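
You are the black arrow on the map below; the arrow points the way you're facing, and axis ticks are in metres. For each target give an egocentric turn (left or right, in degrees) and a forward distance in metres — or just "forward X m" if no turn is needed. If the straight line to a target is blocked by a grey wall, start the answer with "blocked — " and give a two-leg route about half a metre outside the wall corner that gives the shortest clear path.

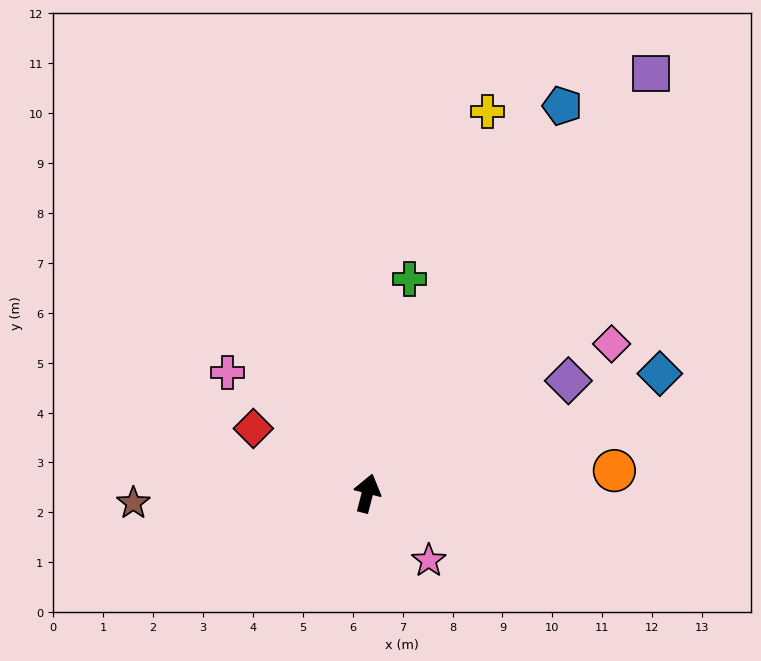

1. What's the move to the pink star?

turn right 123°, forward 1.8 m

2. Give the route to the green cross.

turn left 3°, forward 4.4 m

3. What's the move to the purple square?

turn right 20°, forward 10.1 m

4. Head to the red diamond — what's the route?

turn left 75°, forward 2.6 m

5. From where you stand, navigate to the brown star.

turn left 107°, forward 4.7 m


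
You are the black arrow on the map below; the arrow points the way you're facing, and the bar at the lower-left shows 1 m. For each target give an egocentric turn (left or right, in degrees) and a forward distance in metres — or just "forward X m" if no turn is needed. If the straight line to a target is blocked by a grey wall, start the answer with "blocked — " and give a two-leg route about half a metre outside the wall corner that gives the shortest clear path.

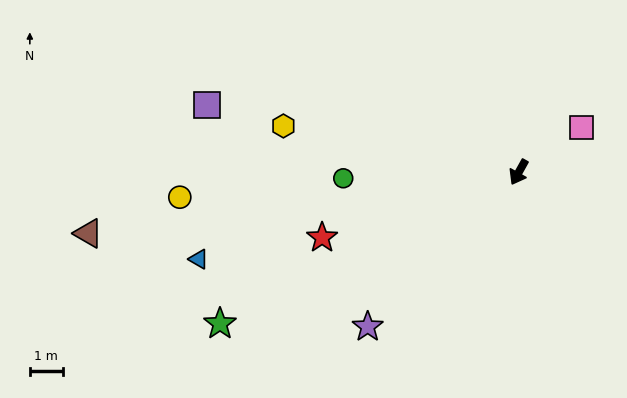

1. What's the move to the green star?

turn right 34°, forward 10.1 m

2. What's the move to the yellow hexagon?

turn right 72°, forward 7.2 m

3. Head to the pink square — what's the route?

turn left 155°, forward 2.3 m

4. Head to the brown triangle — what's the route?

turn right 53°, forward 13.1 m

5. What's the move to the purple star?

turn right 15°, forward 6.5 m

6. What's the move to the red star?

turn right 42°, forward 6.2 m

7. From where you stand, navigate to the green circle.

turn right 59°, forward 5.3 m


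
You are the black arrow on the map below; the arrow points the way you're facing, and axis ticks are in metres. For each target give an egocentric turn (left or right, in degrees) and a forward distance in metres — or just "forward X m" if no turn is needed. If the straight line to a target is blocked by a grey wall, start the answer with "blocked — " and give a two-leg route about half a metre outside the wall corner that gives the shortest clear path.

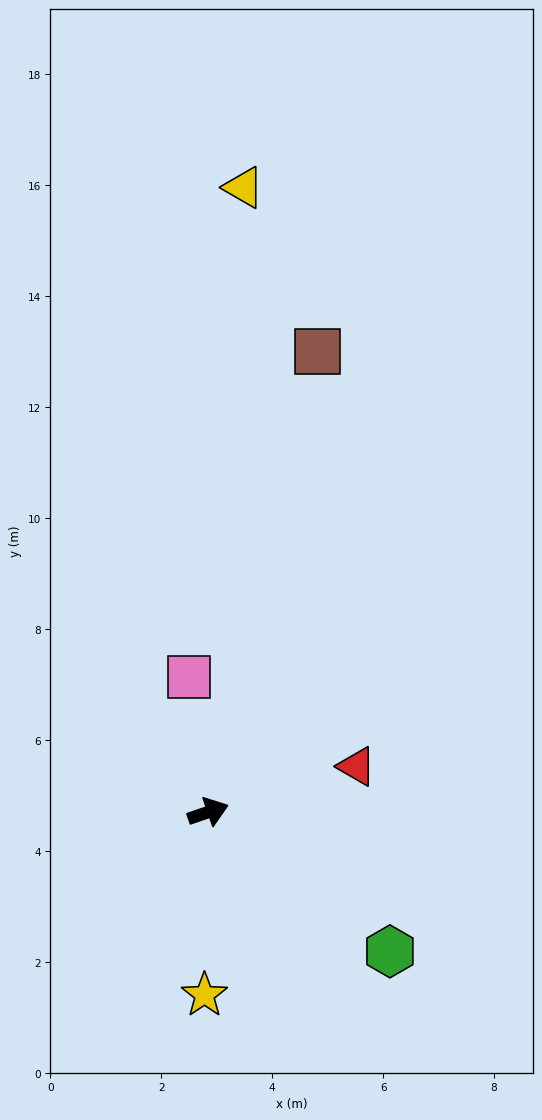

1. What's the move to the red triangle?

forward 2.8 m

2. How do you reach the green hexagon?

turn right 56°, forward 4.1 m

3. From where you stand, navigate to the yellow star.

turn right 110°, forward 3.3 m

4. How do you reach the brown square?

turn left 58°, forward 8.5 m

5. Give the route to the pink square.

turn left 79°, forward 2.5 m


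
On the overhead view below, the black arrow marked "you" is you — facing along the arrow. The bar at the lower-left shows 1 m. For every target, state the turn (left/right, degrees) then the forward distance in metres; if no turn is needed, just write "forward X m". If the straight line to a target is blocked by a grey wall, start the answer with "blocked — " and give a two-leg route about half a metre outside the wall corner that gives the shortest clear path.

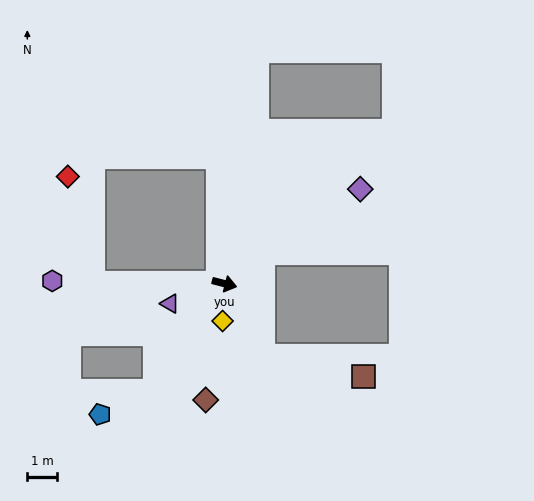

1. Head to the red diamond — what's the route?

blocked — turn right 166°, forward 4.4 m, then turn right 76°, forward 3.7 m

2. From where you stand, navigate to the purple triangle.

turn right 145°, forward 1.9 m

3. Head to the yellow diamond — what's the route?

turn right 78°, forward 1.3 m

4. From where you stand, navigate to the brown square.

blocked — turn right 48°, forward 2.7 m, then turn left 51°, forward 3.4 m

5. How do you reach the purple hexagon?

turn right 166°, forward 5.8 m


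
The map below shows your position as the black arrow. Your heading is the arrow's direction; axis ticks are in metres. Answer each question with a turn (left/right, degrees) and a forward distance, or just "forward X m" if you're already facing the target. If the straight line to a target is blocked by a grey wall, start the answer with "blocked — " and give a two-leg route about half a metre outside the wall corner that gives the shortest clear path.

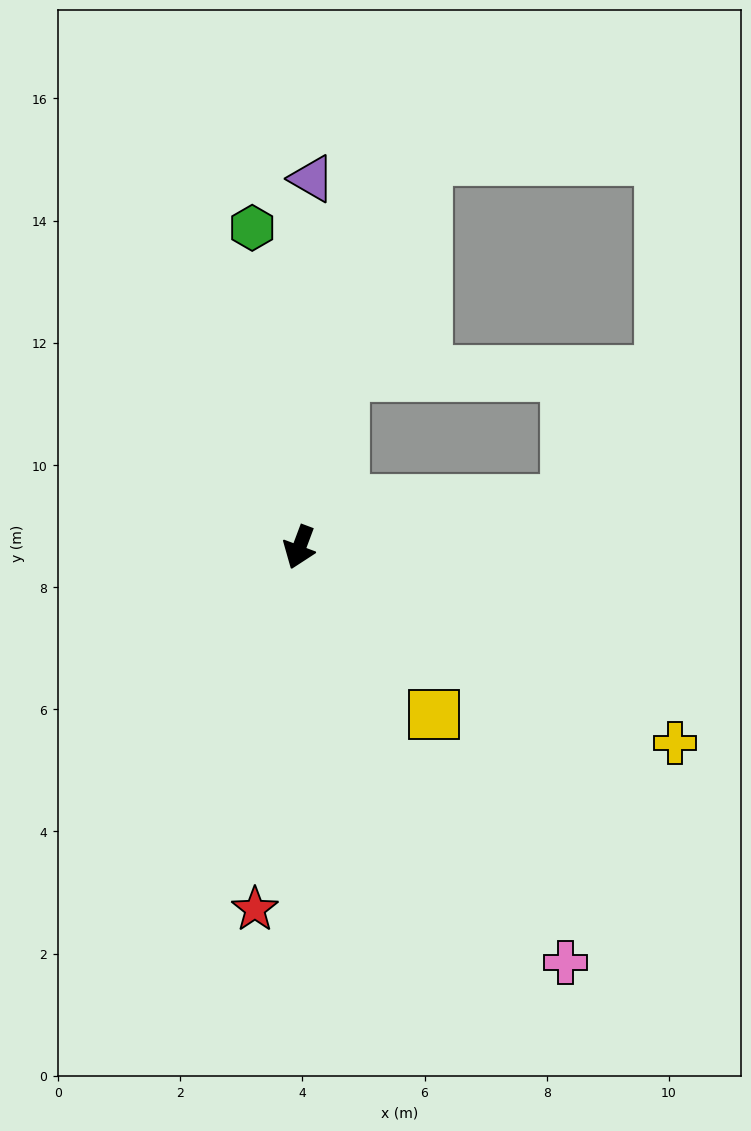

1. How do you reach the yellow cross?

turn left 83°, forward 6.9 m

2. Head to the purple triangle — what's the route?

turn right 161°, forward 6.0 m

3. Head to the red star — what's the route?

turn left 14°, forward 6.0 m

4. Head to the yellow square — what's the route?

turn left 59°, forward 3.5 m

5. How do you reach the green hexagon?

turn right 151°, forward 5.3 m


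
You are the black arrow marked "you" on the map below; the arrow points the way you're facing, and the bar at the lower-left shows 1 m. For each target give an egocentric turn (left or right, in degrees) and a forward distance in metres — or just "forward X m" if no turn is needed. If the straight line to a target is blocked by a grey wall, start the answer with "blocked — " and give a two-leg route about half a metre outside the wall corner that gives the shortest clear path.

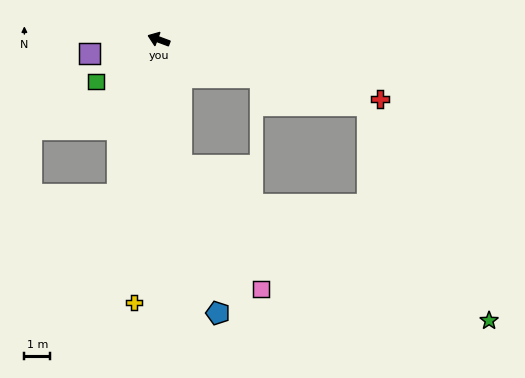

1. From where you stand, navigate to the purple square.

turn left 32°, forward 2.7 m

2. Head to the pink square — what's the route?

blocked — turn left 121°, forward 5.0 m, then turn left 22°, forward 5.7 m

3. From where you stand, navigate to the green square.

turn left 54°, forward 2.9 m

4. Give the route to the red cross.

turn right 175°, forward 8.9 m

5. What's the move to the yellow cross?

turn left 105°, forward 10.3 m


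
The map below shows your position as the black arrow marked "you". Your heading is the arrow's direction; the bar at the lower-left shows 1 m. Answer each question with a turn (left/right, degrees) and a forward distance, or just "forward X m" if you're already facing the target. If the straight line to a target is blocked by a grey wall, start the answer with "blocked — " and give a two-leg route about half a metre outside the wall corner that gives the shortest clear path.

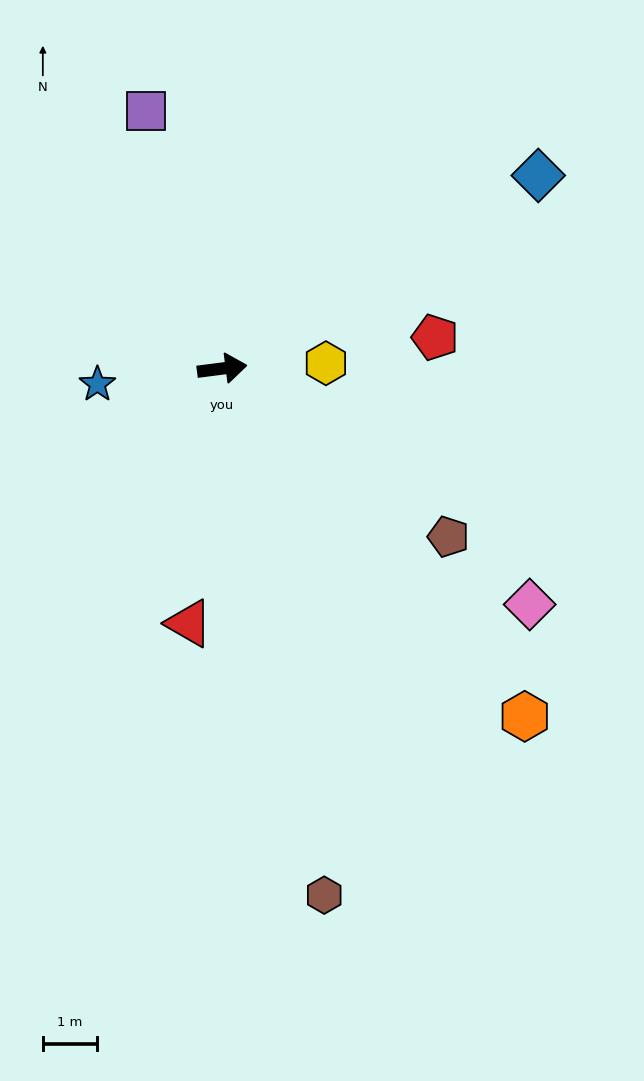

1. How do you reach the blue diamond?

turn left 24°, forward 6.9 m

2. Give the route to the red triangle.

turn right 105°, forward 4.8 m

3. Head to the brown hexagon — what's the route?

turn right 86°, forward 9.9 m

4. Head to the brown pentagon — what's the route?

turn right 44°, forward 5.2 m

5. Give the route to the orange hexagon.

turn right 56°, forward 8.5 m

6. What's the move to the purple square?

turn left 99°, forward 5.0 m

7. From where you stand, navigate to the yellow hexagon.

turn right 4°, forward 1.9 m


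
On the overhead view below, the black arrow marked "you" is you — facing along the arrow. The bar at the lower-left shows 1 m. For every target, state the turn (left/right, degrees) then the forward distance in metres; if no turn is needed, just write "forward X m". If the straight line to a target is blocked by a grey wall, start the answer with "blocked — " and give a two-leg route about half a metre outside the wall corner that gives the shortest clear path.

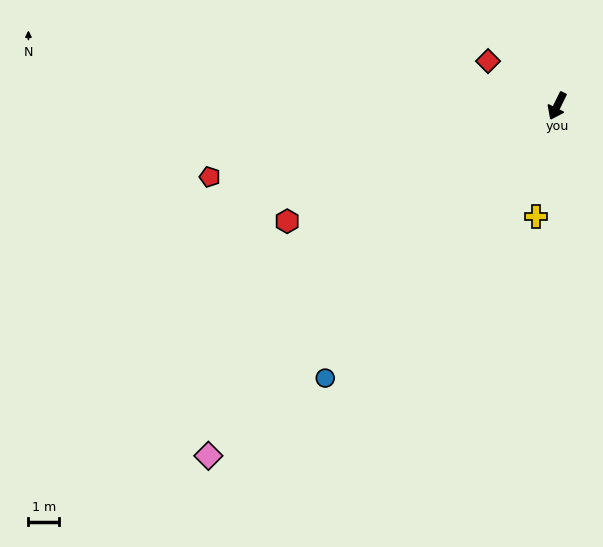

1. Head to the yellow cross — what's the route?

turn left 15°, forward 3.7 m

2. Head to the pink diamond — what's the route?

turn right 19°, forward 16.2 m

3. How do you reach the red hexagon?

turn right 41°, forward 9.6 m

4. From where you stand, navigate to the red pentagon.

turn right 52°, forward 11.6 m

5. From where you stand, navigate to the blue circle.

turn right 14°, forward 11.7 m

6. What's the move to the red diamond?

turn right 97°, forward 2.7 m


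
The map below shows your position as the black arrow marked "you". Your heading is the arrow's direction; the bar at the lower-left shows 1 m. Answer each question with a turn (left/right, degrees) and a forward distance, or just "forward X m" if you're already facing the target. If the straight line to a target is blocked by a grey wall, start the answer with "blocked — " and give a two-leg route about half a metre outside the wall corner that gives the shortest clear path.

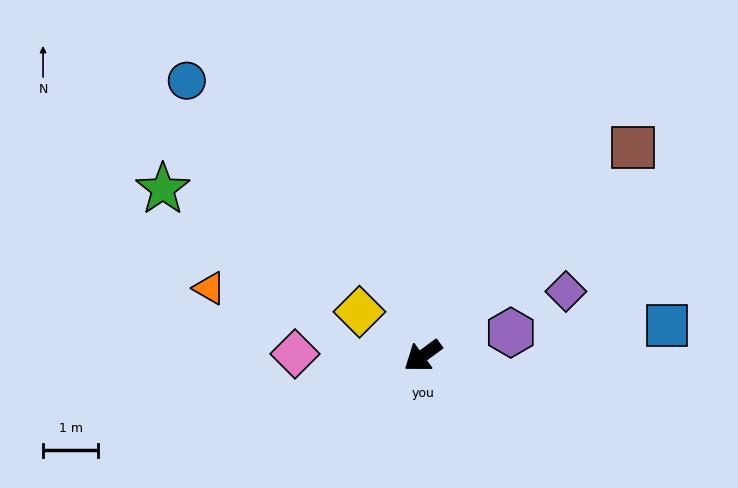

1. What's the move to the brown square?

turn right 171°, forward 5.4 m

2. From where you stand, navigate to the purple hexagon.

turn left 159°, forward 1.7 m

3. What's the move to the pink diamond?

turn right 37°, forward 2.3 m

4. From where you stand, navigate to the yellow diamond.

turn right 71°, forward 1.4 m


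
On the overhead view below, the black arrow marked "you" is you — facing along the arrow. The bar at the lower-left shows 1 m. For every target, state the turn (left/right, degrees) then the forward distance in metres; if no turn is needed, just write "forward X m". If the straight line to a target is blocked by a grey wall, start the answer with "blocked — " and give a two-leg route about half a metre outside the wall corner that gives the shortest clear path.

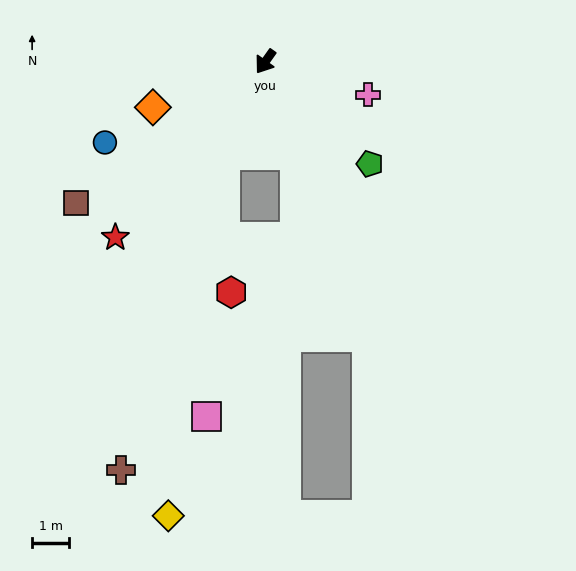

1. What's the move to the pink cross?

turn left 108°, forward 2.9 m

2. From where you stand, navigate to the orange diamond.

turn right 33°, forward 3.3 m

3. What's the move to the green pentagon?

turn left 81°, forward 4.0 m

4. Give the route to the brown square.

turn right 18°, forward 6.4 m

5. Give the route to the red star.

turn right 5°, forward 6.3 m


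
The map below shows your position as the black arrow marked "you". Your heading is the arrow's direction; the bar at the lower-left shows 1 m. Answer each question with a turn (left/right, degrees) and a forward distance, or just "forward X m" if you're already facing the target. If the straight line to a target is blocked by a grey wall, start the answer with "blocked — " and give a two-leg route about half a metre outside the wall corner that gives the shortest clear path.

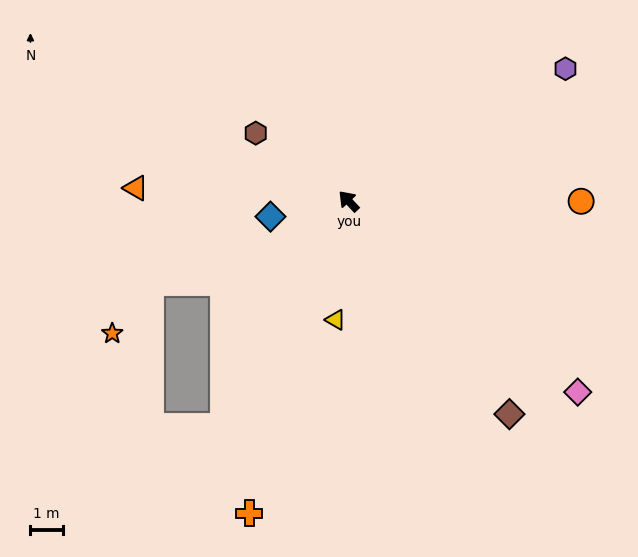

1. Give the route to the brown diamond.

turn left 174°, forward 8.2 m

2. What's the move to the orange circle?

turn right 133°, forward 7.2 m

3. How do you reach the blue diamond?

turn left 58°, forward 2.5 m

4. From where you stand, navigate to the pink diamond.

turn right 173°, forward 9.2 m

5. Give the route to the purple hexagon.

turn right 102°, forward 7.8 m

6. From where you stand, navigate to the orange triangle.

turn left 43°, forward 6.6 m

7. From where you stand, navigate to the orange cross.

turn left 119°, forward 10.1 m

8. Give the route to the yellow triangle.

turn left 131°, forward 3.7 m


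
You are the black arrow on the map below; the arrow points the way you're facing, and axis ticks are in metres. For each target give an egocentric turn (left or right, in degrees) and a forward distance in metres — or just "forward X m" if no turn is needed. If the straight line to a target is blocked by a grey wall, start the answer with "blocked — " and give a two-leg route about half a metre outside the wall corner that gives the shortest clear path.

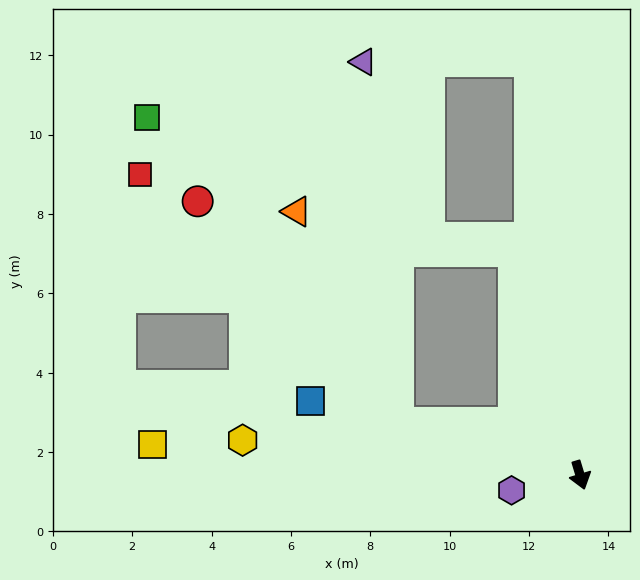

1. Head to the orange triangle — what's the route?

blocked — turn right 122°, forward 4.8 m, then turn right 50°, forward 5.9 m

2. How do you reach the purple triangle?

blocked — turn right 122°, forward 4.8 m, then turn right 70°, forward 9.1 m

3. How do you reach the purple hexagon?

turn right 94°, forward 1.8 m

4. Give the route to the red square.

blocked — turn right 122°, forward 4.8 m, then turn right 29°, forward 9.0 m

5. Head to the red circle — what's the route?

blocked — turn right 122°, forward 4.8 m, then turn right 33°, forward 7.5 m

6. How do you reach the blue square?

turn right 122°, forward 7.0 m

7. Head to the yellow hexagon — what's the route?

turn right 113°, forward 8.5 m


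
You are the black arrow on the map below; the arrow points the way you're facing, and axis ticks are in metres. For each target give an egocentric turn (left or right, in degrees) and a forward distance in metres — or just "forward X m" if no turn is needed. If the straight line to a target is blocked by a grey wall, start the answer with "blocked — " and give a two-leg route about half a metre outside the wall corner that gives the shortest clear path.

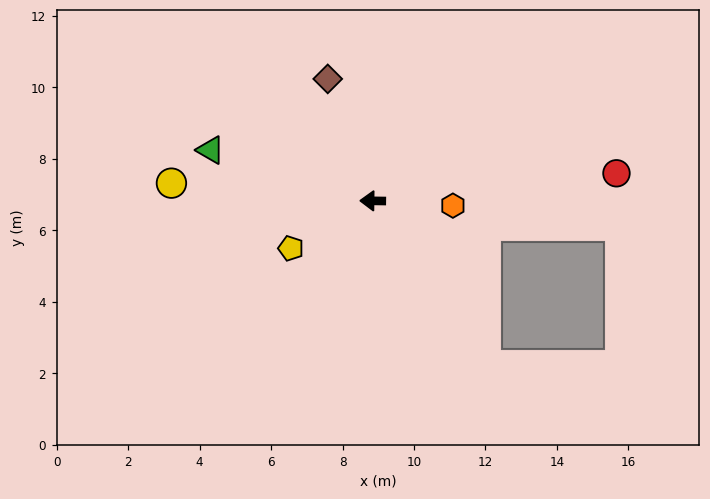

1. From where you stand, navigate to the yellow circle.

turn right 4°, forward 5.7 m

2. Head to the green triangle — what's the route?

turn right 17°, forward 4.8 m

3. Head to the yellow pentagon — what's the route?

turn left 31°, forward 2.6 m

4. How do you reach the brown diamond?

turn right 69°, forward 3.6 m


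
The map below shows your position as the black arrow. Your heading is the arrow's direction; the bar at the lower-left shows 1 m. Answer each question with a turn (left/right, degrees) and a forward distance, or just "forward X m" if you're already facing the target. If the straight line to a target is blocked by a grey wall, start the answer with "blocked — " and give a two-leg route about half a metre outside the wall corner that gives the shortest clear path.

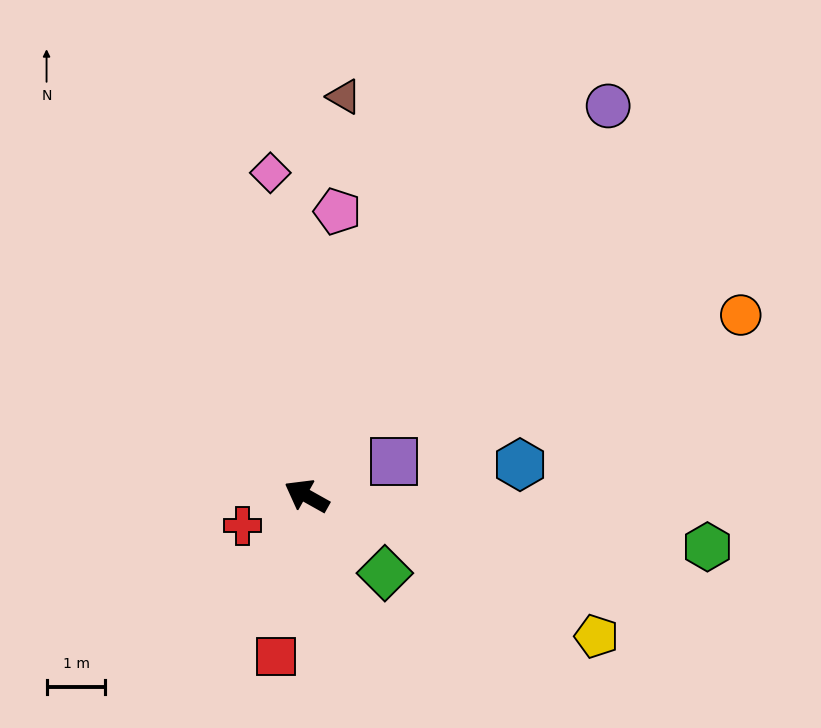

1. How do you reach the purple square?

turn right 129°, forward 1.6 m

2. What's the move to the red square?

turn left 108°, forward 2.8 m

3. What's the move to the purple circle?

turn right 98°, forward 8.4 m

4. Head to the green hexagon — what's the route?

turn right 158°, forward 6.9 m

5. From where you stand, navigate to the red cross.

turn left 54°, forward 1.2 m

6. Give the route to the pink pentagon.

turn right 67°, forward 4.9 m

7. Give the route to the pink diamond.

turn right 54°, forward 5.5 m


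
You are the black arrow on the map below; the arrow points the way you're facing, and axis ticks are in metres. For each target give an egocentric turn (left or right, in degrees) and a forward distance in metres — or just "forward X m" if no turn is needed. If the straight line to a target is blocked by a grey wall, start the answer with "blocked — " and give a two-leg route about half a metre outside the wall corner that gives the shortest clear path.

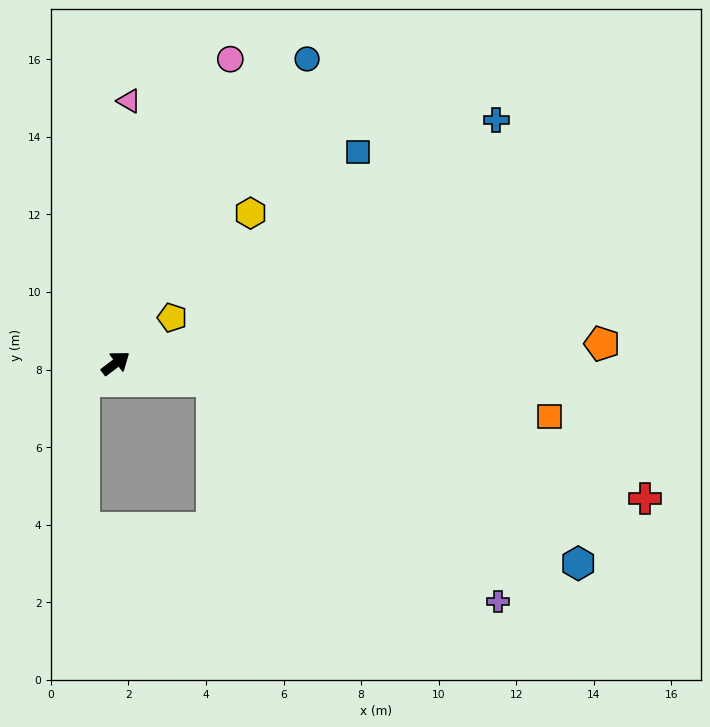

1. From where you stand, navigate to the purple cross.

blocked — turn right 47°, forward 2.5 m, then turn right 28°, forward 9.3 m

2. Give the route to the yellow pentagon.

forward 1.9 m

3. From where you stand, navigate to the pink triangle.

turn left 50°, forward 6.8 m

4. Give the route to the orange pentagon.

turn right 35°, forward 12.6 m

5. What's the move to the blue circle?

turn left 21°, forward 9.3 m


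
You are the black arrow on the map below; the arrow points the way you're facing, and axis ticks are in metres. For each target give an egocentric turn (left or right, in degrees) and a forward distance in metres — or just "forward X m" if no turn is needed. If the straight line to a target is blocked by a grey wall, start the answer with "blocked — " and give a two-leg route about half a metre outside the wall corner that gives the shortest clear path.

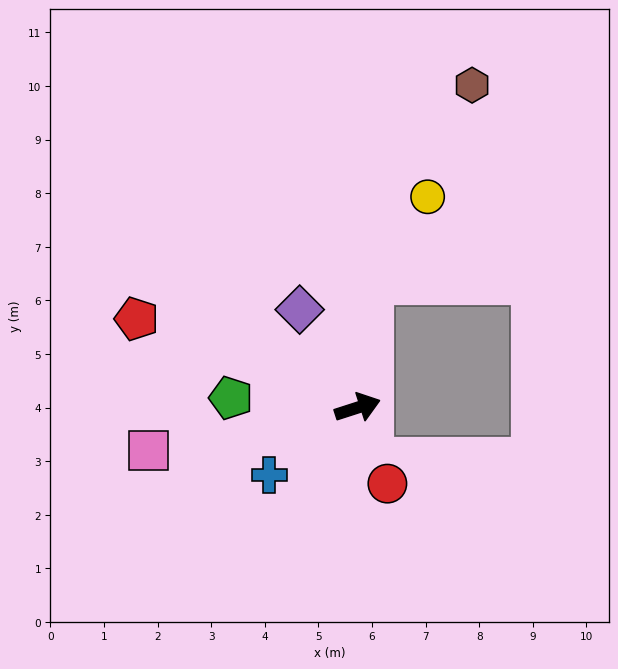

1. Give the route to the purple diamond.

turn left 103°, forward 2.1 m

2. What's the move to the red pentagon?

turn left 140°, forward 4.4 m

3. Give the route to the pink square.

turn left 174°, forward 4.0 m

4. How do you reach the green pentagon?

turn left 158°, forward 2.4 m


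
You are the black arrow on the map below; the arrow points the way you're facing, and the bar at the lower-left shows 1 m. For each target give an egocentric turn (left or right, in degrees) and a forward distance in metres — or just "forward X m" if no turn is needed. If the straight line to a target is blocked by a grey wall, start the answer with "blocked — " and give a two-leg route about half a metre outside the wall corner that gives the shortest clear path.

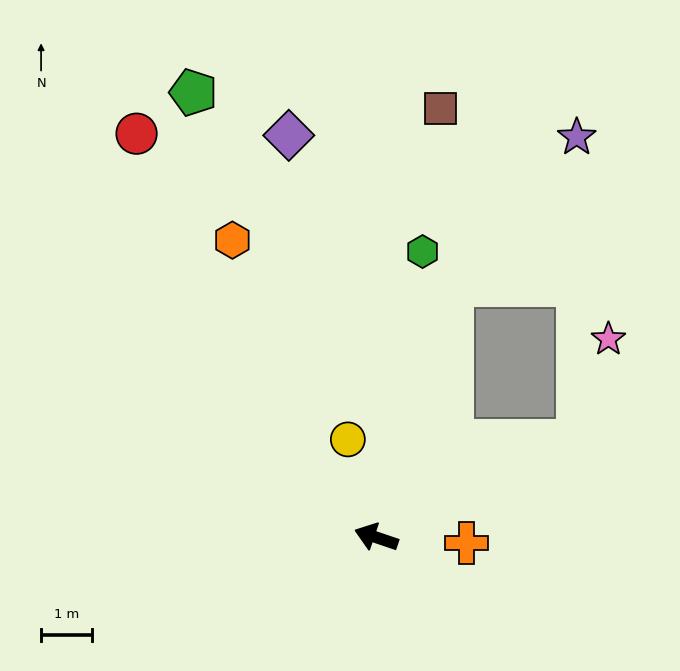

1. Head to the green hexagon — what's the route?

turn right 81°, forward 5.7 m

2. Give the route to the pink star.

blocked — turn right 136°, forward 4.4 m, then turn left 48°, forward 2.1 m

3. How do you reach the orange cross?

turn right 165°, forward 1.8 m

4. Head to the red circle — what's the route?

turn right 41°, forward 9.2 m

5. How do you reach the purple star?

blocked — turn right 88°, forward 5.1 m, then turn right 23°, forward 3.8 m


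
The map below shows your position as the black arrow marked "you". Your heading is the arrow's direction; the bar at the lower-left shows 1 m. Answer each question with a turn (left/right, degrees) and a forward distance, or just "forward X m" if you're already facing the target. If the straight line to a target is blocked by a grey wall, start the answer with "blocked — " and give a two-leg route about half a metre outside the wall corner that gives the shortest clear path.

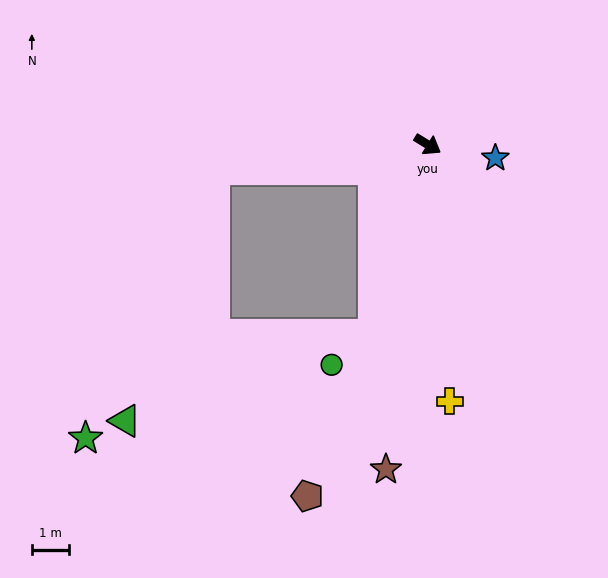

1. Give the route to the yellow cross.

turn right 53°, forward 6.9 m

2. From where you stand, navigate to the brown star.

turn right 66°, forward 8.8 m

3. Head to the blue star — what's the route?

turn left 20°, forward 1.9 m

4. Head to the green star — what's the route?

blocked — turn right 142°, forward 5.8 m, then turn left 58°, forward 8.0 m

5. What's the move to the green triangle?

blocked — turn right 142°, forward 5.8 m, then turn left 64°, forward 7.2 m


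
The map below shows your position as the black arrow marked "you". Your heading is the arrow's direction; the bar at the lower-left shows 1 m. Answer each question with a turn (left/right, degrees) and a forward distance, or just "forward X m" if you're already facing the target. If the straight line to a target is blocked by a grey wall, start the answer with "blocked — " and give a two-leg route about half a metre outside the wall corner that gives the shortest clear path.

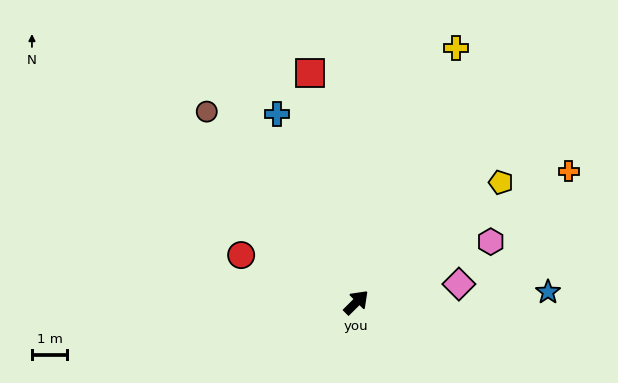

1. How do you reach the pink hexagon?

turn right 21°, forward 4.2 m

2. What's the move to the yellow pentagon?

turn right 5°, forward 5.3 m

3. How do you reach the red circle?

turn left 113°, forward 3.5 m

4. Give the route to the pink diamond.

turn right 35°, forward 2.9 m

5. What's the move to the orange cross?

turn right 13°, forward 7.0 m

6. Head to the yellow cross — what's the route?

turn left 24°, forward 7.7 m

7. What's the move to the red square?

turn left 57°, forward 6.6 m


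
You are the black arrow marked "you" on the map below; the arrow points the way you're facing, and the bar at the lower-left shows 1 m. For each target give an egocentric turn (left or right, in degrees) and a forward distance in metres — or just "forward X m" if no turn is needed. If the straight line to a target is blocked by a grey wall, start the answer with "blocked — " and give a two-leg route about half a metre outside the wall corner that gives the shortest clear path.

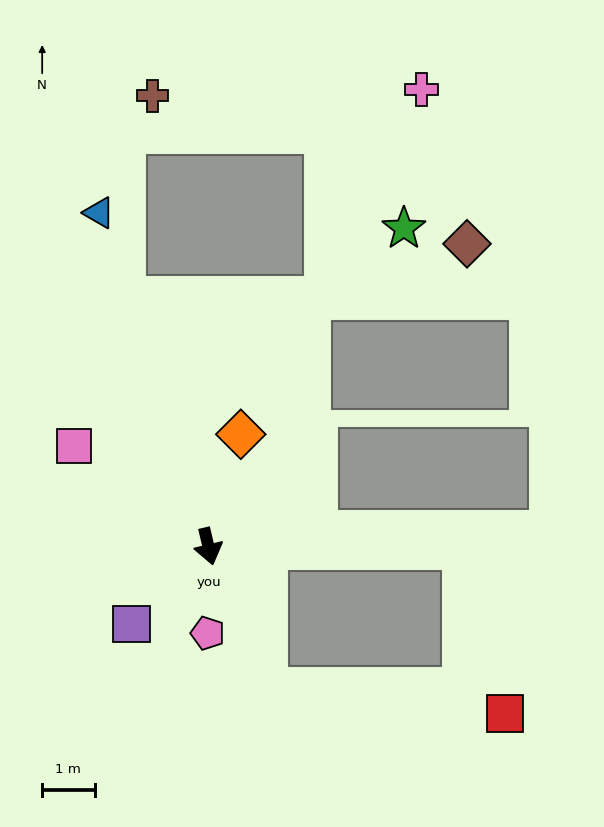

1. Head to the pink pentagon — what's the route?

turn right 14°, forward 1.7 m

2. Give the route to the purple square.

turn right 58°, forward 2.1 m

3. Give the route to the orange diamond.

turn left 151°, forward 2.2 m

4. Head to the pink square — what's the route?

turn right 140°, forward 3.2 m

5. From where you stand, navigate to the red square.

blocked — turn left 8°, forward 2.9 m, then turn left 63°, forward 4.6 m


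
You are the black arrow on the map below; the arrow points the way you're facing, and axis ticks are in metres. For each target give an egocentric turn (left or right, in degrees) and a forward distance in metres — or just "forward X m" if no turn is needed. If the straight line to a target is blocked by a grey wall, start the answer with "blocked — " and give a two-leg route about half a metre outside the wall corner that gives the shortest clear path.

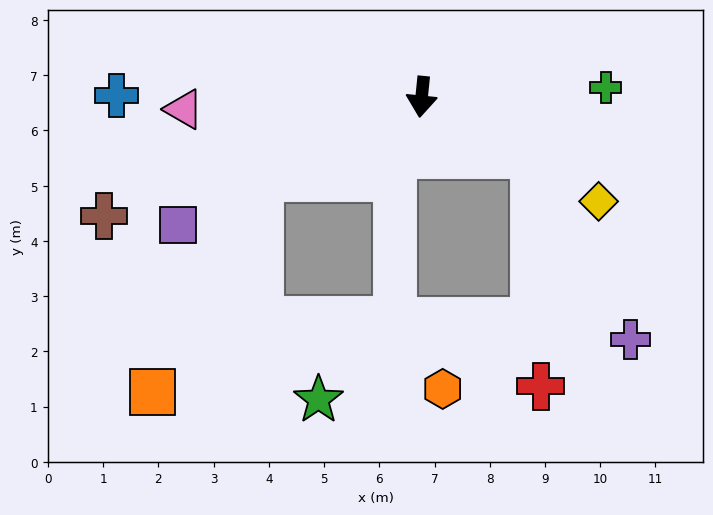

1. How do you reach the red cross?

blocked — turn left 68°, forward 2.3 m, then turn right 61°, forward 4.2 m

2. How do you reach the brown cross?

turn right 64°, forward 6.1 m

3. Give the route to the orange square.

blocked — turn right 57°, forward 3.3 m, then turn left 36°, forward 4.3 m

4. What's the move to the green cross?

turn left 99°, forward 3.3 m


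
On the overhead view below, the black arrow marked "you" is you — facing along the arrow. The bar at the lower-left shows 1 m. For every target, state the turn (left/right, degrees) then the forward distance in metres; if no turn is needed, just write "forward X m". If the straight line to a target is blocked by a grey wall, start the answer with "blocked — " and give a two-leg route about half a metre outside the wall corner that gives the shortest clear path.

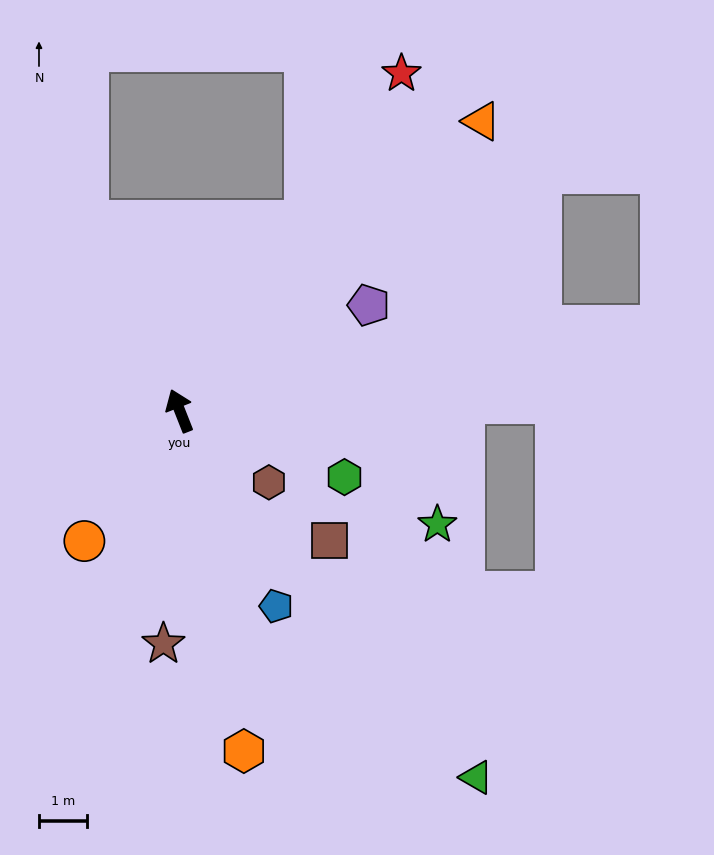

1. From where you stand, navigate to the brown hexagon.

turn right 150°, forward 2.4 m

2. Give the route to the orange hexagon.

turn left 169°, forward 7.2 m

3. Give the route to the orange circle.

turn left 122°, forward 3.4 m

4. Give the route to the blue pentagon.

turn right 175°, forward 4.5 m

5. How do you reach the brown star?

turn left 154°, forward 4.9 m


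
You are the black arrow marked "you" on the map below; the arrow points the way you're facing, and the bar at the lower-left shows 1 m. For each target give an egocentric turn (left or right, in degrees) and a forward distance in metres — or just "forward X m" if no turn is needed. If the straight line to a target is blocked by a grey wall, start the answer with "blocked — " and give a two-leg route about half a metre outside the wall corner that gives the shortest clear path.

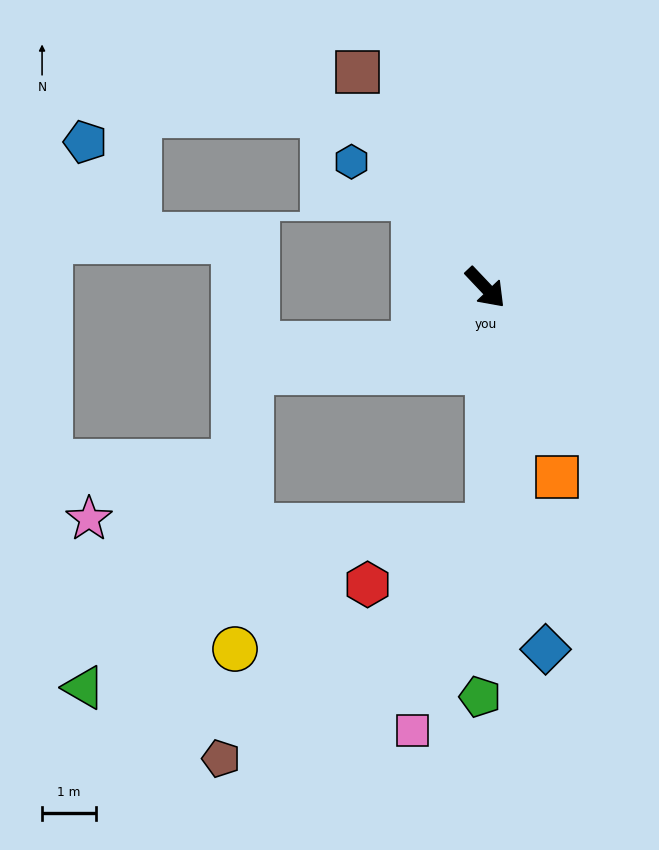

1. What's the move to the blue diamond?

turn right 34°, forward 6.8 m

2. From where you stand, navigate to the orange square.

turn right 23°, forward 3.7 m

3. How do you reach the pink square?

blocked — turn right 43°, forward 4.4 m, then turn right 21°, forward 4.0 m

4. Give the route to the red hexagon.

blocked — turn right 43°, forward 4.4 m, then turn right 65°, forward 2.5 m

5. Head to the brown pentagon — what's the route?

blocked — turn right 43°, forward 4.4 m, then turn right 49°, forward 6.5 m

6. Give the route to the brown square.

turn left 167°, forward 4.6 m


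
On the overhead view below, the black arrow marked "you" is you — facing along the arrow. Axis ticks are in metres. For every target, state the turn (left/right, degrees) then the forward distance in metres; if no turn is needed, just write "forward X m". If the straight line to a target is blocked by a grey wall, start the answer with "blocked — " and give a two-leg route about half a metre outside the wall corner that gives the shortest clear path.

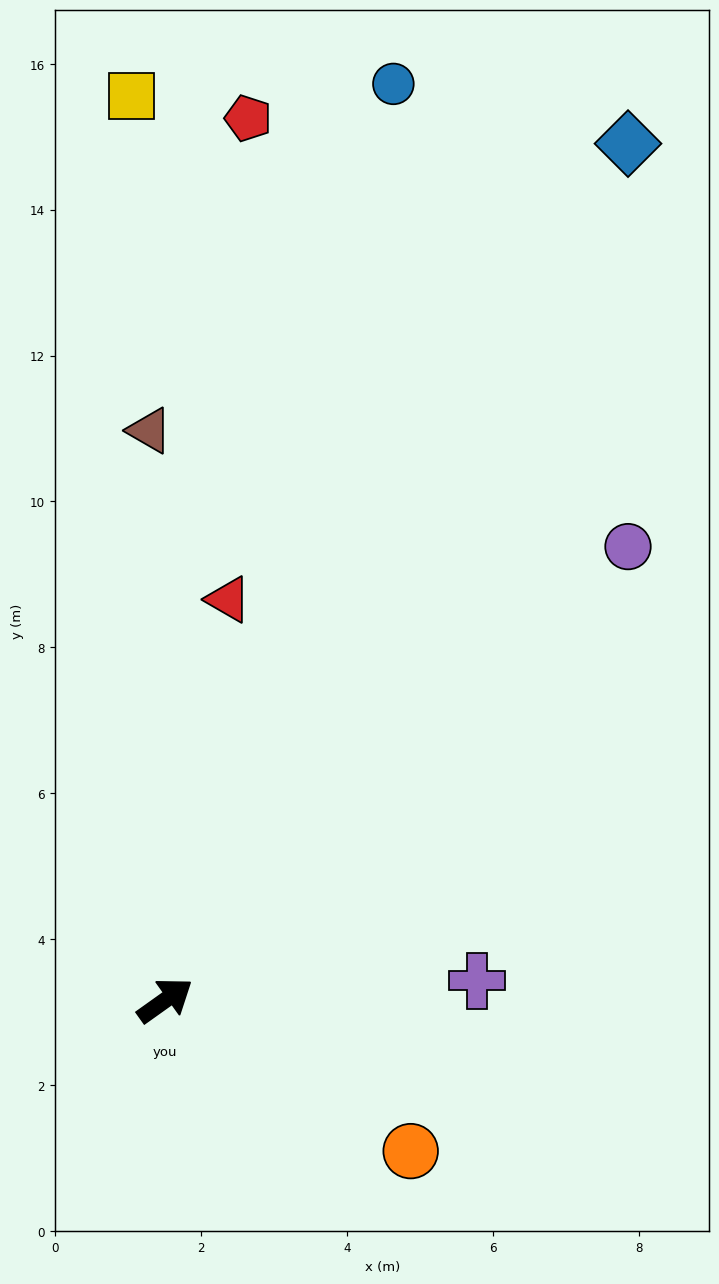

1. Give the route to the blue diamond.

turn left 26°, forward 13.3 m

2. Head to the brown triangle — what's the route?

turn left 56°, forward 7.8 m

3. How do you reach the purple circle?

turn left 9°, forward 8.9 m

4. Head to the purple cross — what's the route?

turn right 32°, forward 4.3 m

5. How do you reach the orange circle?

turn right 67°, forward 3.9 m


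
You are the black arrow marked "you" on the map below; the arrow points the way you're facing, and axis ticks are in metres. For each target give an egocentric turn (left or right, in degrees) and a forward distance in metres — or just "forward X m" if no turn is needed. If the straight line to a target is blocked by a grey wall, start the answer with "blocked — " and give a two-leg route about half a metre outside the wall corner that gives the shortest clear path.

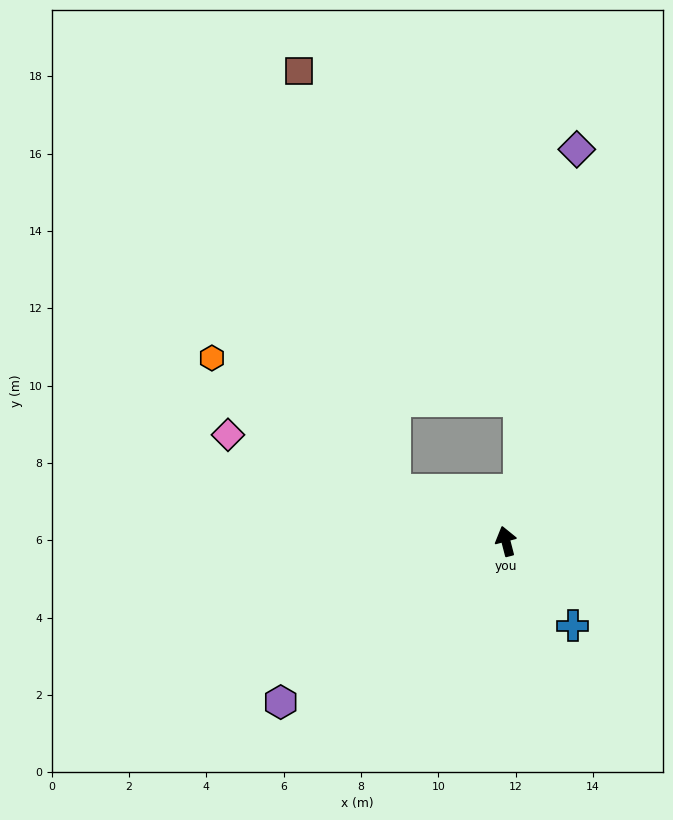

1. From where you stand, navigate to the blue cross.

turn right 156°, forward 2.8 m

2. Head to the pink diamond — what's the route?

turn left 55°, forward 7.7 m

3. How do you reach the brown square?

blocked — turn left 51°, forward 3.2 m, then turn right 53°, forward 11.1 m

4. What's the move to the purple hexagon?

turn left 111°, forward 7.2 m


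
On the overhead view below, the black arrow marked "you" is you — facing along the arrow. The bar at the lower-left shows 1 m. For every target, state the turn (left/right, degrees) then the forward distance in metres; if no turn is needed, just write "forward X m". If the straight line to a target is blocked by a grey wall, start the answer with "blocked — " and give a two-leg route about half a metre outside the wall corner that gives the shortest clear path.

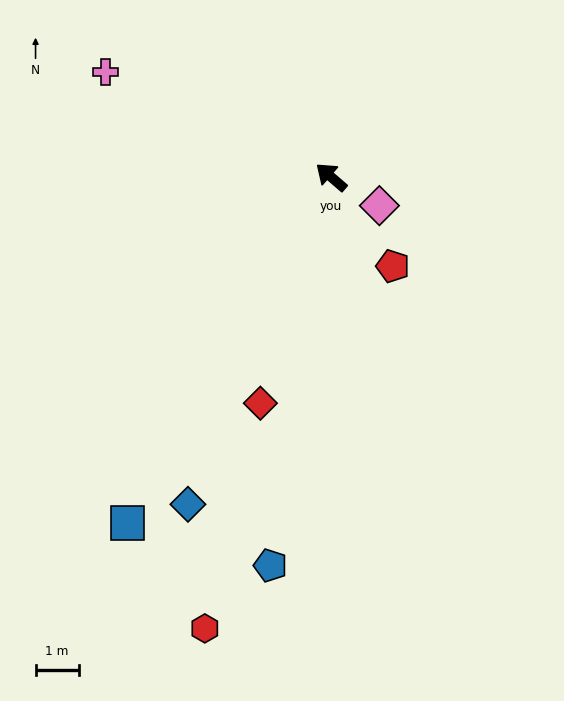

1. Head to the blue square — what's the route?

turn left 100°, forward 9.3 m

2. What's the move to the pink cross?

turn left 16°, forward 5.8 m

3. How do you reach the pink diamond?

turn right 170°, forward 1.3 m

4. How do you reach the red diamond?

turn left 113°, forward 5.5 m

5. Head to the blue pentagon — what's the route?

turn left 122°, forward 9.1 m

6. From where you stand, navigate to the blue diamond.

turn left 107°, forward 8.3 m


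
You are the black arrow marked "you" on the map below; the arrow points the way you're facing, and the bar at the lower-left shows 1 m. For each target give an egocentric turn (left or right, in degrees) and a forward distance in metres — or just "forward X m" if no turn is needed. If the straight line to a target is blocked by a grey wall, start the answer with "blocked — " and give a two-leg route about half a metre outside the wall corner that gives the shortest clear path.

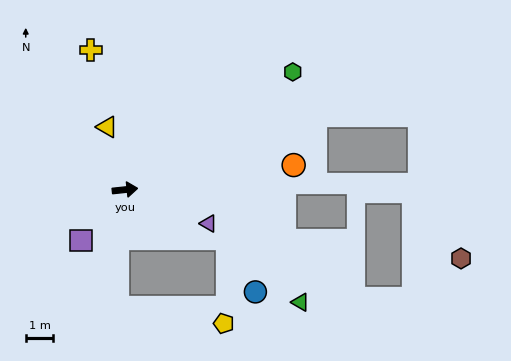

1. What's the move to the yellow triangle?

turn left 100°, forward 2.4 m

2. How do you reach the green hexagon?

turn left 29°, forward 7.4 m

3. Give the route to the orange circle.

turn left 2°, forward 6.2 m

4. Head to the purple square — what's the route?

turn right 137°, forward 2.4 m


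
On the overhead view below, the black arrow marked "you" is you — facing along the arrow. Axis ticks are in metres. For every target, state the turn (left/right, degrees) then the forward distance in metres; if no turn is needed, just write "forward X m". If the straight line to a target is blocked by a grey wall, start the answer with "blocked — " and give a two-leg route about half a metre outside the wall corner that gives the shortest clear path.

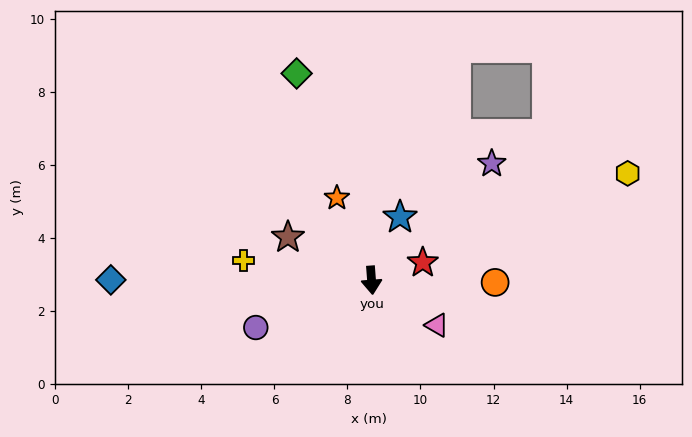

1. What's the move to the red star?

turn left 105°, forward 1.5 m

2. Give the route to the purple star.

turn left 130°, forward 4.6 m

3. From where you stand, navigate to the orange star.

turn right 162°, forward 2.4 m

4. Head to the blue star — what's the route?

turn left 151°, forward 1.9 m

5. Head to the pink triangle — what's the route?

turn left 51°, forward 2.2 m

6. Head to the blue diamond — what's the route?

turn right 94°, forward 7.1 m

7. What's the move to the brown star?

turn right 122°, forward 2.6 m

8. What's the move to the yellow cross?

turn right 103°, forward 3.5 m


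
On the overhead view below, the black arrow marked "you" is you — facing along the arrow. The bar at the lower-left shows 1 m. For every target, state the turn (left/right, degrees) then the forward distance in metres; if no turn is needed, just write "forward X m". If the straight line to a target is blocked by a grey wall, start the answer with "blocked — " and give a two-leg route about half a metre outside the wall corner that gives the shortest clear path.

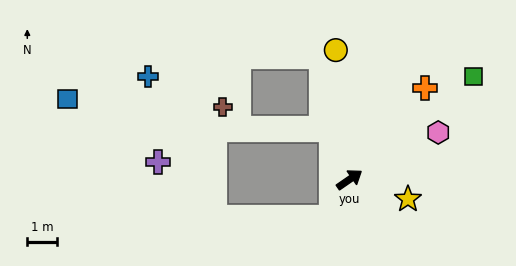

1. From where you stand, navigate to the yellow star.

turn right 53°, forward 2.1 m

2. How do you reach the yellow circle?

turn left 61°, forward 4.3 m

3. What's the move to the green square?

turn left 5°, forward 5.4 m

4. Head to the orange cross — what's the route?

turn left 16°, forward 3.9 m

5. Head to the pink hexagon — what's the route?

turn right 7°, forward 3.3 m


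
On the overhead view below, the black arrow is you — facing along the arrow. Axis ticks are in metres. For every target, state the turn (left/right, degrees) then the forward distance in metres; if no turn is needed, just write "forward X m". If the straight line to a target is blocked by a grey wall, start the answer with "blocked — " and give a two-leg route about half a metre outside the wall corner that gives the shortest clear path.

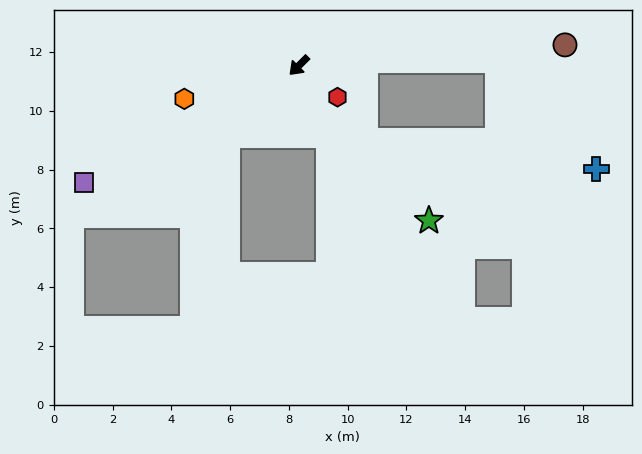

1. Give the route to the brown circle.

turn left 139°, forward 9.1 m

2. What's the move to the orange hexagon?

turn right 29°, forward 4.1 m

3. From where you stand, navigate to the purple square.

turn right 16°, forward 8.3 m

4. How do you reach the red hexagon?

turn left 96°, forward 1.7 m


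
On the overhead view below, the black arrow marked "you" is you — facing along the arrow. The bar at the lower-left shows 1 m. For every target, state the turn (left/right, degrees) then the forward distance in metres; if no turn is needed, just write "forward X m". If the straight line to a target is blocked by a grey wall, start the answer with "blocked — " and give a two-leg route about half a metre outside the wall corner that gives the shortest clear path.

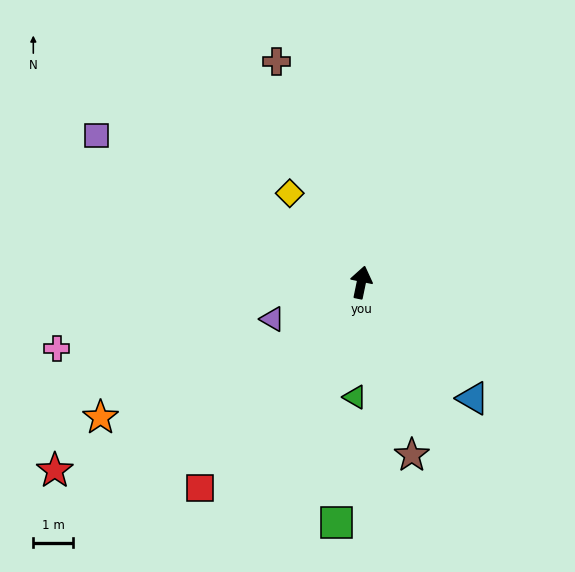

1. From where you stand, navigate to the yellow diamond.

turn left 51°, forward 2.9 m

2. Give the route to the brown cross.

turn left 33°, forward 6.0 m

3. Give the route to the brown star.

turn right 152°, forward 4.5 m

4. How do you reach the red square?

turn left 154°, forward 6.6 m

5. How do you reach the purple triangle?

turn left 124°, forward 2.4 m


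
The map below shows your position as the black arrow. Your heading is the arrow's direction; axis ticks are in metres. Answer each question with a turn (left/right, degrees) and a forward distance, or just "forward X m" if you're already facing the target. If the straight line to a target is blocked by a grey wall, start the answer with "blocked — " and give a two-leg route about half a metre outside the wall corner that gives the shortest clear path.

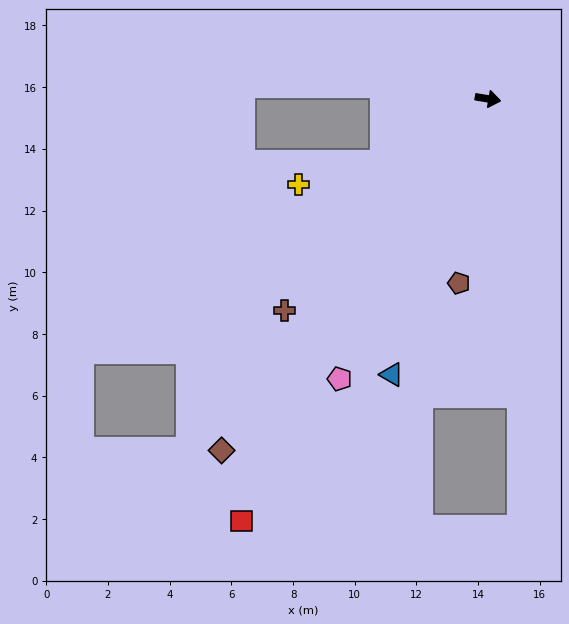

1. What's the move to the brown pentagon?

turn right 89°, forward 6.0 m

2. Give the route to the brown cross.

turn right 124°, forward 9.5 m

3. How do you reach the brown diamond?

turn right 118°, forward 14.3 m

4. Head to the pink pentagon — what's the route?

turn right 108°, forward 10.3 m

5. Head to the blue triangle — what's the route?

turn right 100°, forward 9.5 m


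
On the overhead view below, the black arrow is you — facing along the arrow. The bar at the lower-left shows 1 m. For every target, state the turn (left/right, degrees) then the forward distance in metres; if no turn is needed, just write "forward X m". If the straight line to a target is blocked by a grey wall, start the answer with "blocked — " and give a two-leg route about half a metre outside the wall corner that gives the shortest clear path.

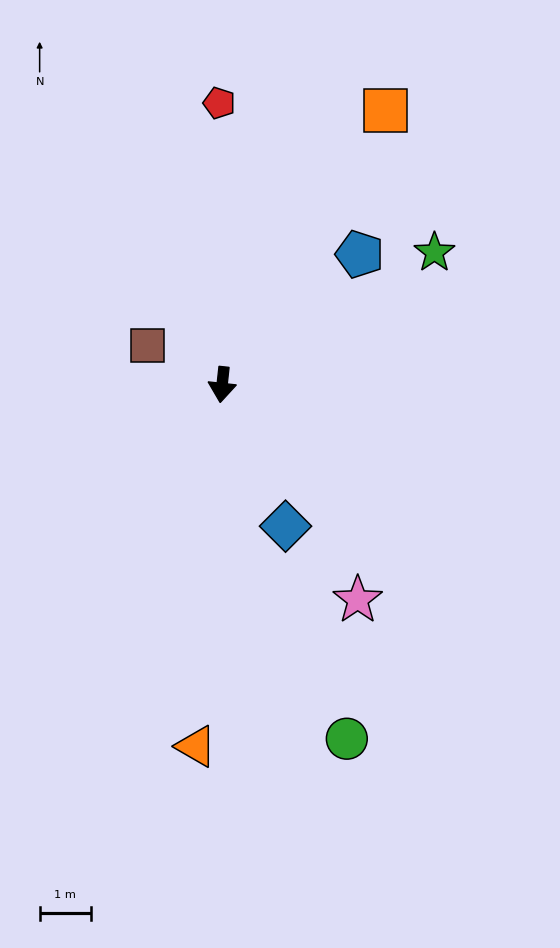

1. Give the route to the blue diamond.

turn left 30°, forward 3.0 m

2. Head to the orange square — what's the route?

turn left 155°, forward 6.3 m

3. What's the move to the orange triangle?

turn left 2°, forward 7.1 m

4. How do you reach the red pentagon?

turn right 173°, forward 5.5 m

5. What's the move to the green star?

turn left 128°, forward 4.9 m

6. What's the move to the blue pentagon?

turn left 140°, forward 3.7 m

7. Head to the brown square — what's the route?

turn right 112°, forward 1.7 m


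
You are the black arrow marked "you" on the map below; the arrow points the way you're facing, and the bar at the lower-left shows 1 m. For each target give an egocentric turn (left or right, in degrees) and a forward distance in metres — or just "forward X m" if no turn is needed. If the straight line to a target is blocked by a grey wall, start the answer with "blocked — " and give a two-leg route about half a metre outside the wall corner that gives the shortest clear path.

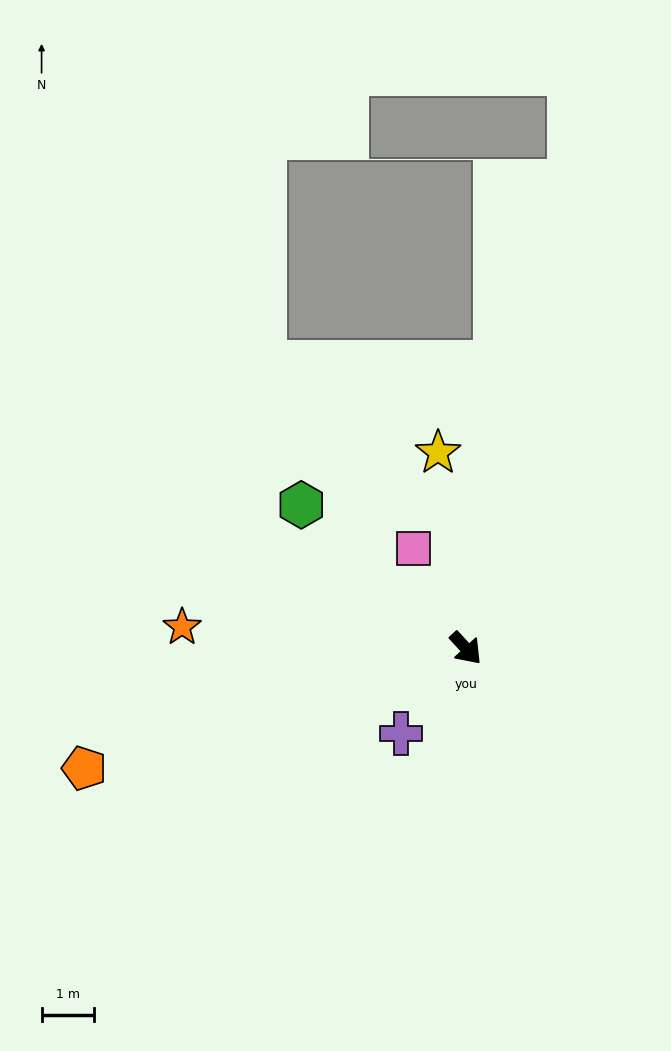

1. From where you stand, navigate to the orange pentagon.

turn right 115°, forward 7.6 m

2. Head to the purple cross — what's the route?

turn right 80°, forward 2.0 m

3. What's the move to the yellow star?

turn left 145°, forward 3.8 m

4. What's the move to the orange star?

turn right 137°, forward 5.4 m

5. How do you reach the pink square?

turn left 165°, forward 2.1 m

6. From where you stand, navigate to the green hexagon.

turn right 174°, forward 4.1 m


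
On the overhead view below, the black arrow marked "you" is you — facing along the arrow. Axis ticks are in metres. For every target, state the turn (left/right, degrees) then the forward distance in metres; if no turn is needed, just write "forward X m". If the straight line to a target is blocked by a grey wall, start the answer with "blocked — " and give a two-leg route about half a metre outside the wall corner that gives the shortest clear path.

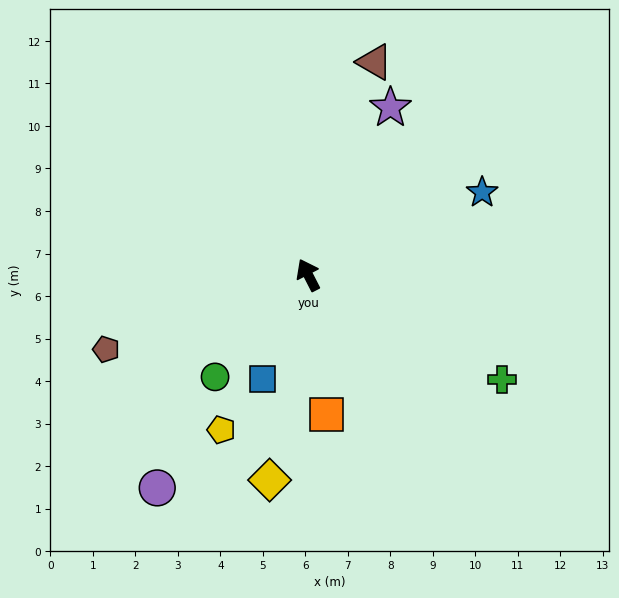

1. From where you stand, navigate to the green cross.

turn right 146°, forward 5.2 m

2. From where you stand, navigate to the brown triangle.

turn right 44°, forward 5.2 m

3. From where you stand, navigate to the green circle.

turn left 110°, forward 3.2 m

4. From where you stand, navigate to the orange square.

turn left 160°, forward 3.3 m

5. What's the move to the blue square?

turn left 129°, forward 2.7 m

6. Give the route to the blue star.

turn right 92°, forward 4.5 m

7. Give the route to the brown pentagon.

turn left 83°, forward 5.1 m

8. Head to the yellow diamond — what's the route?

turn left 142°, forward 4.9 m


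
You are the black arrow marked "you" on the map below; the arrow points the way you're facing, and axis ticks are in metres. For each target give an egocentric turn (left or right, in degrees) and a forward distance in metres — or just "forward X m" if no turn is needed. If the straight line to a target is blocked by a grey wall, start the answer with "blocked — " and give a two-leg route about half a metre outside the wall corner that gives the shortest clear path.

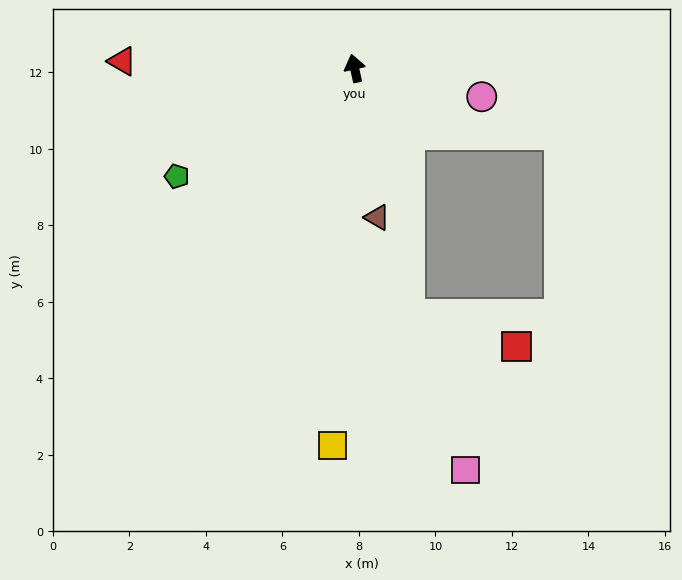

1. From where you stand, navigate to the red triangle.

turn left 76°, forward 6.1 m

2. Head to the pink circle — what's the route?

turn right 115°, forward 3.4 m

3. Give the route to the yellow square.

turn left 164°, forward 9.9 m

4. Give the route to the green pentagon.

turn left 109°, forward 5.4 m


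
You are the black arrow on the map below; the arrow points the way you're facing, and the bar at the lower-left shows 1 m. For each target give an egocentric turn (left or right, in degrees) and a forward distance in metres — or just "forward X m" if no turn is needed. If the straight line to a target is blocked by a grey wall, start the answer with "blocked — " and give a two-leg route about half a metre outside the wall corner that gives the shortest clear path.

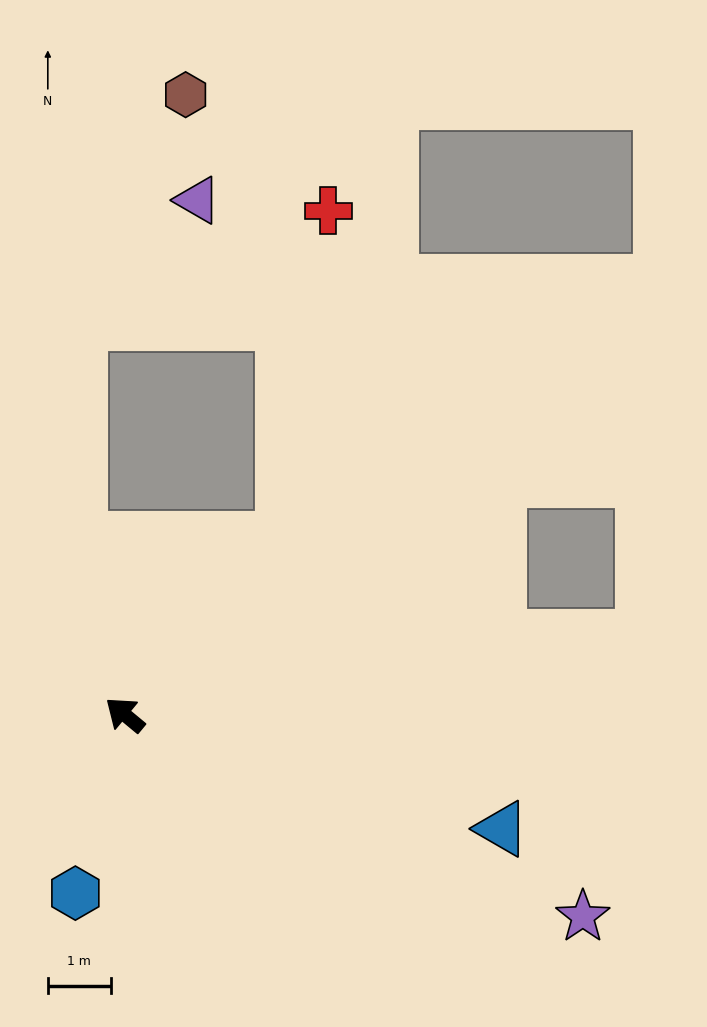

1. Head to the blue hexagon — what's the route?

turn left 114°, forward 2.9 m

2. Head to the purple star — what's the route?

turn right 164°, forward 7.9 m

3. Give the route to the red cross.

blocked — turn right 92°, forward 3.7 m, then turn left 34°, forward 5.2 m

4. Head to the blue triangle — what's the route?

turn right 157°, forward 6.2 m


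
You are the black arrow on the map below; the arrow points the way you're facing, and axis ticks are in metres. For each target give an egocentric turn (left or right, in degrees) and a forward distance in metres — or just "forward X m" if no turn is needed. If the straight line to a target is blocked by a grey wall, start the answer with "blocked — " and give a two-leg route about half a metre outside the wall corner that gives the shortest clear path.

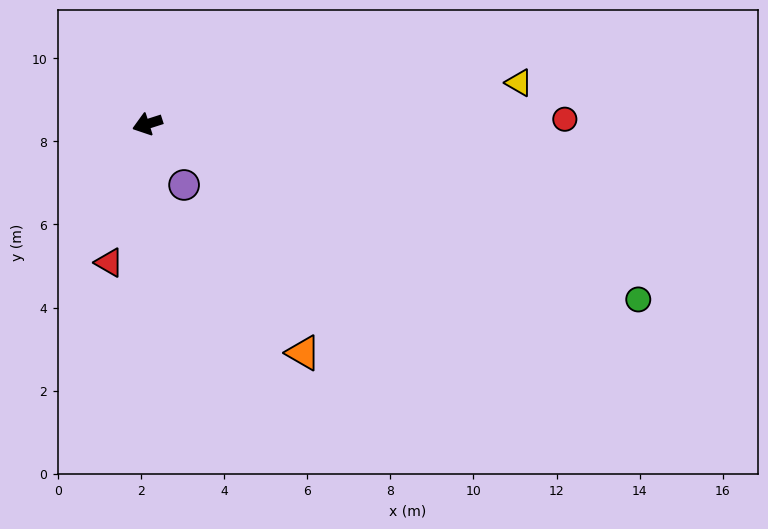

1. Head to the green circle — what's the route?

turn left 143°, forward 12.5 m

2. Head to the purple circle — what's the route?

turn left 103°, forward 1.7 m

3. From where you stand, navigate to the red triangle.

turn left 57°, forward 3.5 m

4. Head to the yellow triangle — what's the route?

turn left 169°, forward 9.0 m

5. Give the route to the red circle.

turn left 163°, forward 10.0 m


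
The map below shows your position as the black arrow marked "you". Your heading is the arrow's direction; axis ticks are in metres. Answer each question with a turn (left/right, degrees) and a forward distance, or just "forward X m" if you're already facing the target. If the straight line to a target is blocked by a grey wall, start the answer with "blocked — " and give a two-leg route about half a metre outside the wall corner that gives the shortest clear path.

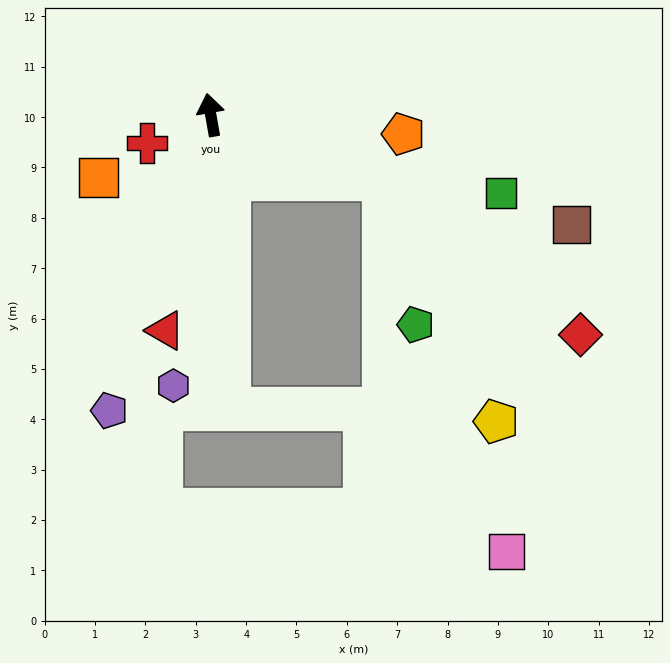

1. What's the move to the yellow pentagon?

blocked — turn right 121°, forward 3.7 m, then turn right 44°, forward 5.3 m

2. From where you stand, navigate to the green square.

turn right 115°, forward 6.0 m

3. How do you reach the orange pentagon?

turn right 106°, forward 3.8 m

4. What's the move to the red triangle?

turn left 158°, forward 4.4 m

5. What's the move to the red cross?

turn left 104°, forward 1.4 m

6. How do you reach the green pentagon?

blocked — turn right 121°, forward 3.7 m, then turn right 57°, forward 2.9 m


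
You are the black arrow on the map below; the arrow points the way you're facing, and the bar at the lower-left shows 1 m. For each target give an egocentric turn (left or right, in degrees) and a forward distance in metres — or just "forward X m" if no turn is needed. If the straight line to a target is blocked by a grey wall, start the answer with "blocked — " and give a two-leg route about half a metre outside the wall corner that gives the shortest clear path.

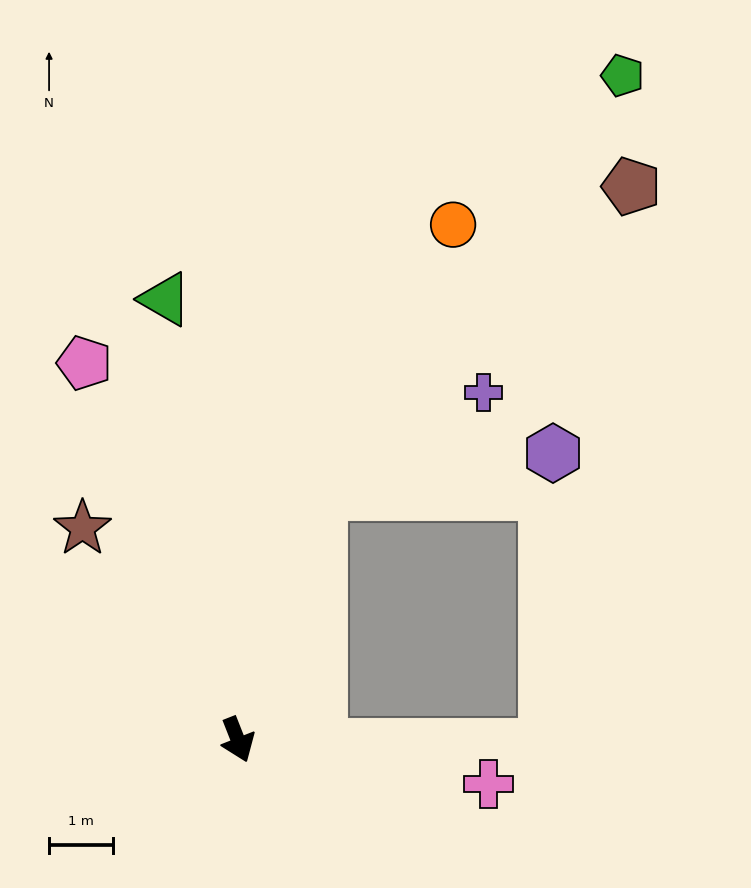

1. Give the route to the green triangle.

turn left 168°, forward 7.0 m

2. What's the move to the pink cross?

turn left 59°, forward 4.0 m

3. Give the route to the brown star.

turn right 165°, forward 4.1 m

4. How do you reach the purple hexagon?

blocked — turn left 140°, forward 4.1 m, then turn right 62°, forward 3.7 m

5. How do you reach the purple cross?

blocked — turn left 140°, forward 4.1 m, then turn right 40°, forward 3.0 m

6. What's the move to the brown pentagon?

blocked — turn left 140°, forward 4.1 m, then turn right 27°, forward 6.8 m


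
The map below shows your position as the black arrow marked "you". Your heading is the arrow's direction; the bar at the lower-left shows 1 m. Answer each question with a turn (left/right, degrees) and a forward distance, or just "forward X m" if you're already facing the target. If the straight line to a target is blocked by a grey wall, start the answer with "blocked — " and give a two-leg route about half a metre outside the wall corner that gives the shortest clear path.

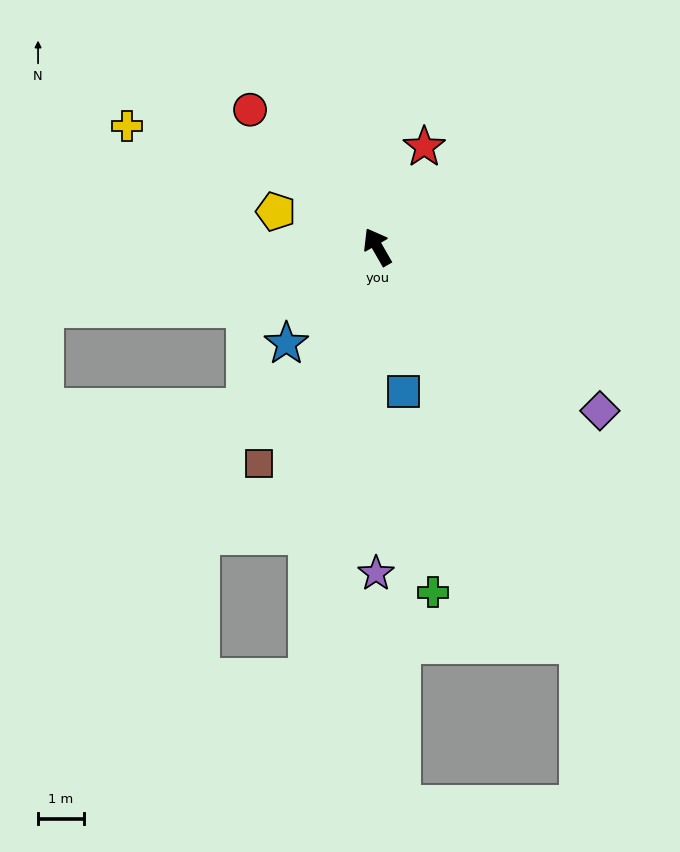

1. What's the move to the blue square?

turn left 160°, forward 3.2 m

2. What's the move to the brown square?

turn left 122°, forward 5.4 m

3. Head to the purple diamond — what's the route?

turn right 156°, forward 6.0 m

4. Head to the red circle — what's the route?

turn left 13°, forward 4.1 m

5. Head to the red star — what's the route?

turn right 55°, forward 2.4 m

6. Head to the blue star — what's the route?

turn left 107°, forward 2.9 m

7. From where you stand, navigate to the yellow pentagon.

turn left 41°, forward 2.3 m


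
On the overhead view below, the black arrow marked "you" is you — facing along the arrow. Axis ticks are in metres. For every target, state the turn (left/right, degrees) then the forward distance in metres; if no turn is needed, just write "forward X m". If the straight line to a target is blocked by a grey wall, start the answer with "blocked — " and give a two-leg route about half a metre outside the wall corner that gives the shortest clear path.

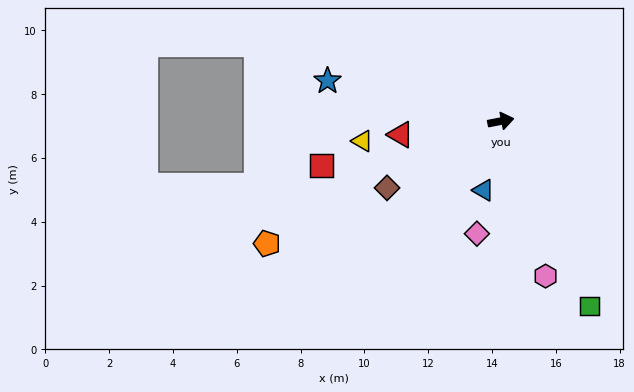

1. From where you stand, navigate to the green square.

turn right 75°, forward 6.4 m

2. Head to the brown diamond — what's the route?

turn right 161°, forward 4.1 m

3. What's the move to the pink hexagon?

turn right 85°, forward 5.1 m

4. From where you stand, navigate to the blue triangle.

turn right 115°, forward 2.2 m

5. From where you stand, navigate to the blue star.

turn left 156°, forward 5.6 m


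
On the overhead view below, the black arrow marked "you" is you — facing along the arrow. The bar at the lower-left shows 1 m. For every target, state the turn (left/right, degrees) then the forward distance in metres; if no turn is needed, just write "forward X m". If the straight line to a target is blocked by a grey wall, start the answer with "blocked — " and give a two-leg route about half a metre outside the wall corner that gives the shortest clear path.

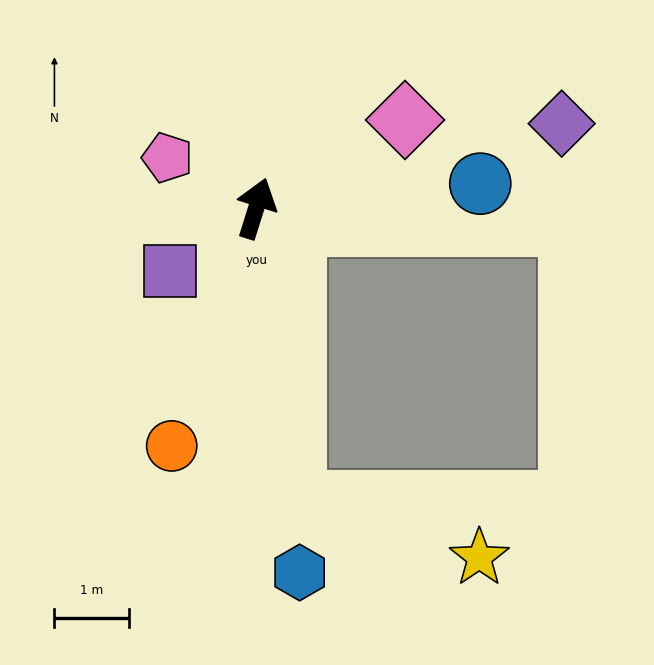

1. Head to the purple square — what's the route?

turn left 144°, forward 1.4 m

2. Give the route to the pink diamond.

turn right 42°, forward 2.3 m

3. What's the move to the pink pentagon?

turn left 78°, forward 1.4 m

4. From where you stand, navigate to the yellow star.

blocked — turn right 155°, forward 4.0 m, then turn left 66°, forward 2.6 m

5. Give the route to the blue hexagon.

turn right 156°, forward 4.9 m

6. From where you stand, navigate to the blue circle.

turn right 66°, forward 3.0 m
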